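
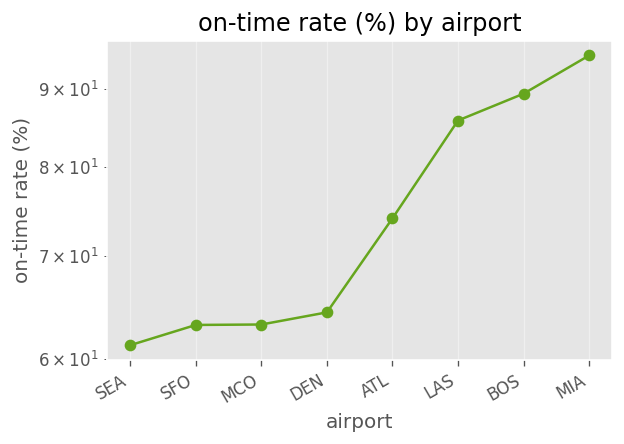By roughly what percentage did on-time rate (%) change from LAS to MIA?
LAS ≈ 85, MIA ≈ 95; (95 − 85) / 85 ≈ +11.8%.

≈ +11.8%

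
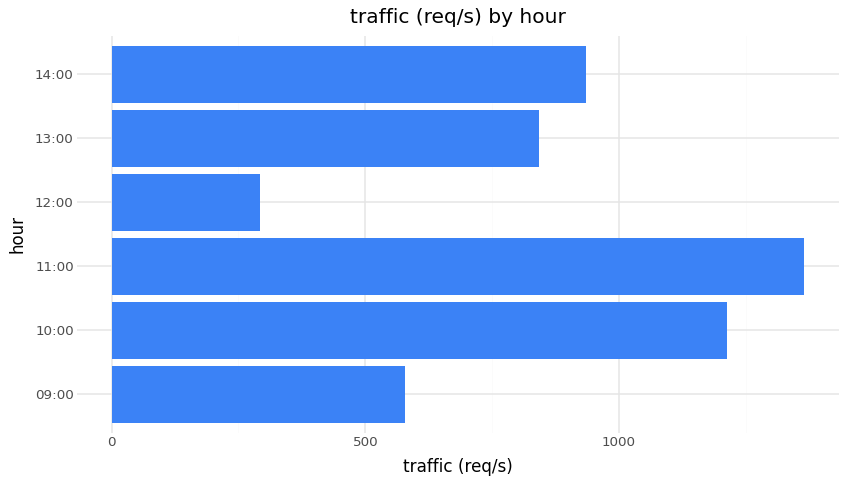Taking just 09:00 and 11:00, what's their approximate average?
≈ 1000

(600 + 1400) / 2 ≈ 1000.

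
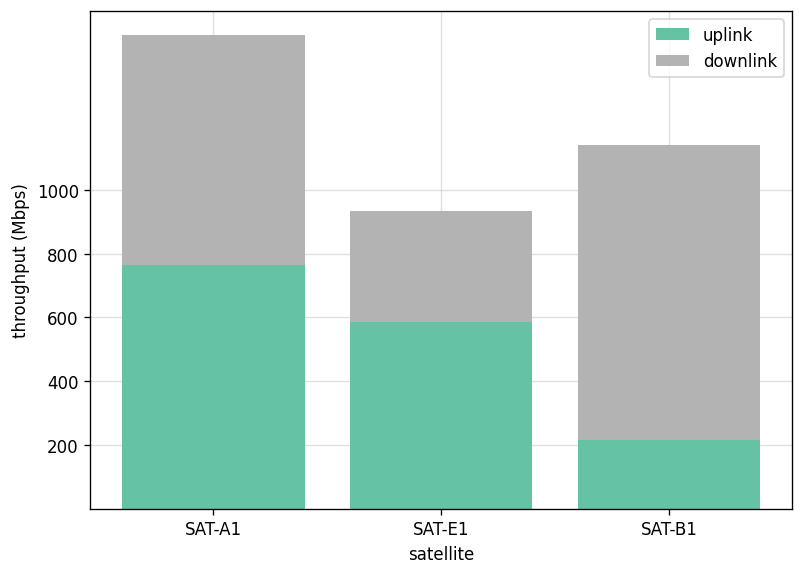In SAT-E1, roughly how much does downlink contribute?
downlink top ≈ 1000, bottom ≈ 600; segment ≈ 400.

≈ 400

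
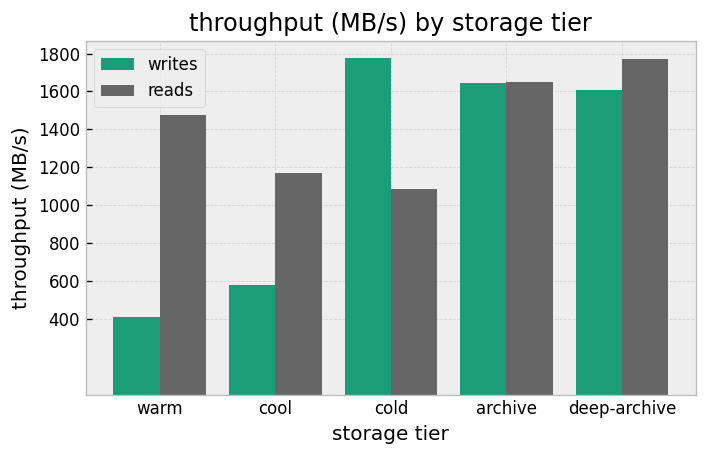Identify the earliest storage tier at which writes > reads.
cold

cool: writes ≈ 600 vs reads ≈ 1200 (not yet); cold: writes ≈ 1800 vs reads ≈ 1000 (first crossover).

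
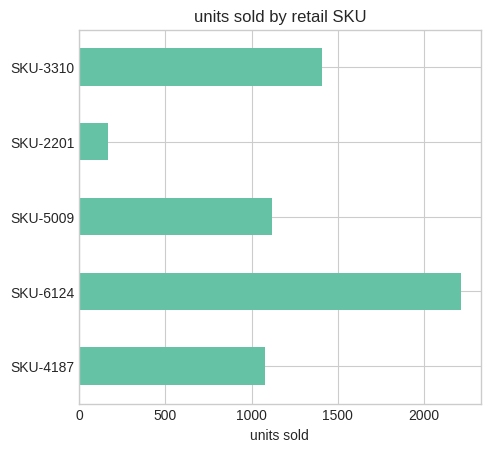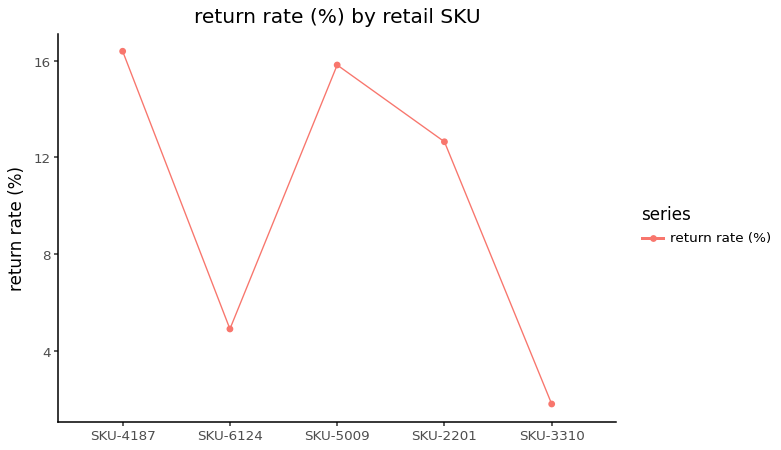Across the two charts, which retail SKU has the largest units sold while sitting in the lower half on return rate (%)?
Chart 2 median return rate (%) ≈ 12; below-median retail SKUs: SKU-6124, SKU-3310. Among those, SKU-6124 has the highest units sold (≈ 2000).

SKU-6124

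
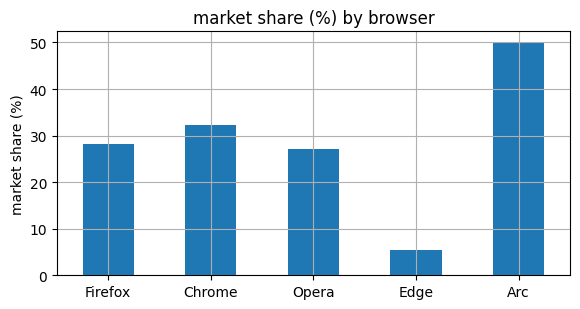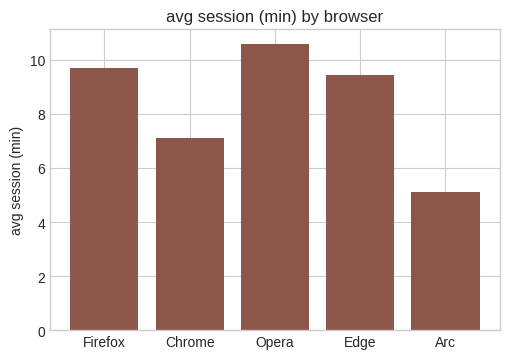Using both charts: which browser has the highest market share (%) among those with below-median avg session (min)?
Chart 2 median avg session (min) ≈ 9; below-median browsers: Chrome, Arc. Among those, Arc has the highest market share (%) (≈ 50).

Arc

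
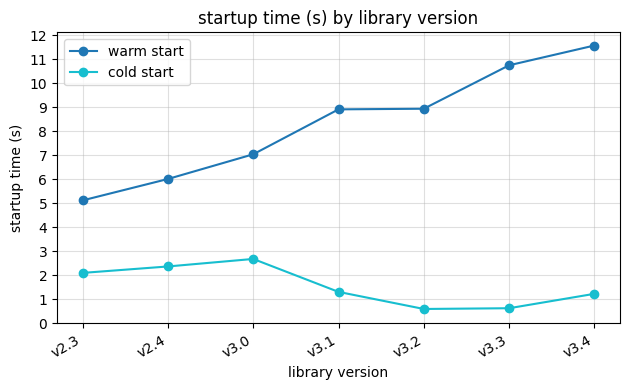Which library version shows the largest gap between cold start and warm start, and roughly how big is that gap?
v3.4: cold start ≈ 1, warm start ≈ 12 → gap ≈ 11. Next-largest (v3.3) is only ≈ 10.

v3.4, ≈ 11 s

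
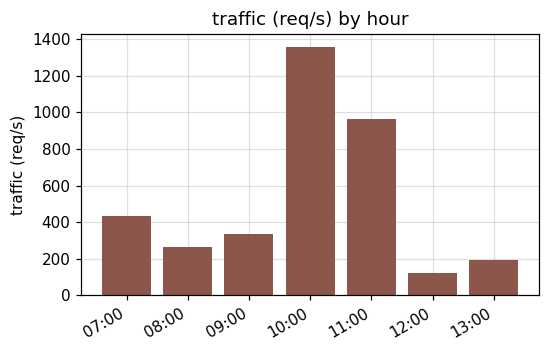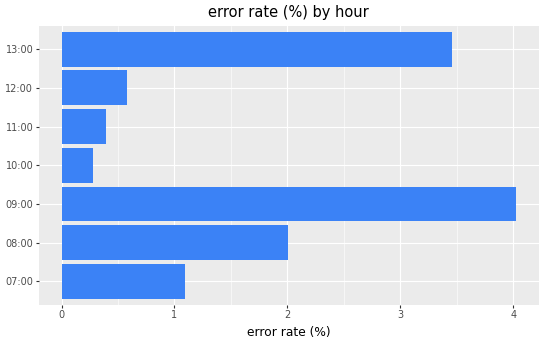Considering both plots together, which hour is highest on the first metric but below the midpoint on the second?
10:00

Chart 2 median error rate (%) ≈ 1; below-median hours: 10:00, 11:00, 12:00. Among those, 10:00 has the highest traffic (req/s) (≈ 1400).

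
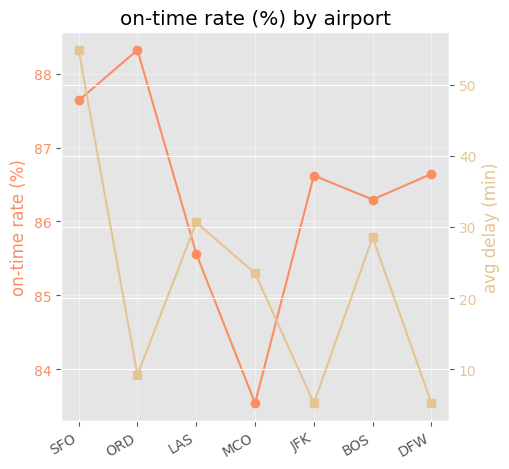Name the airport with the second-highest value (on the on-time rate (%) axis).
SFO

Top 3 (on the on-time rate (%) axis): ORD ≈ 88.5, SFO ≈ 87.5, DFW ≈ 86.5.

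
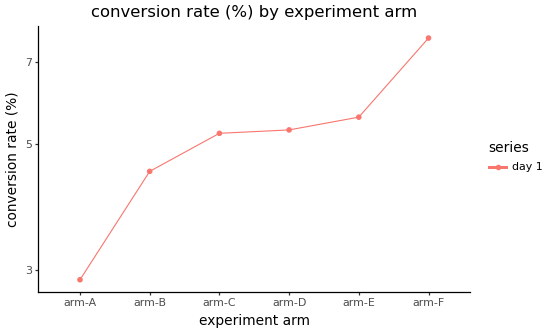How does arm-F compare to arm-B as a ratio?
arm-F ≈ 7.5, arm-B ≈ 4.5; 7.5/4.5 ≈ 1.67.

≈ 1.67×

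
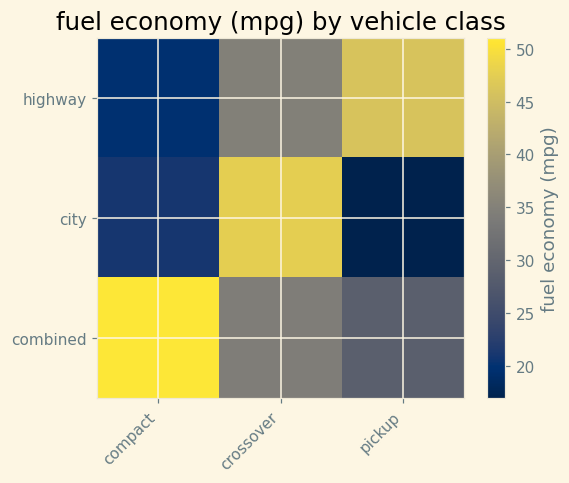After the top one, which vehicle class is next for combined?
Top 3 for combined: compact ≈ 50, crossover ≈ 35, pickup ≈ 30.

crossover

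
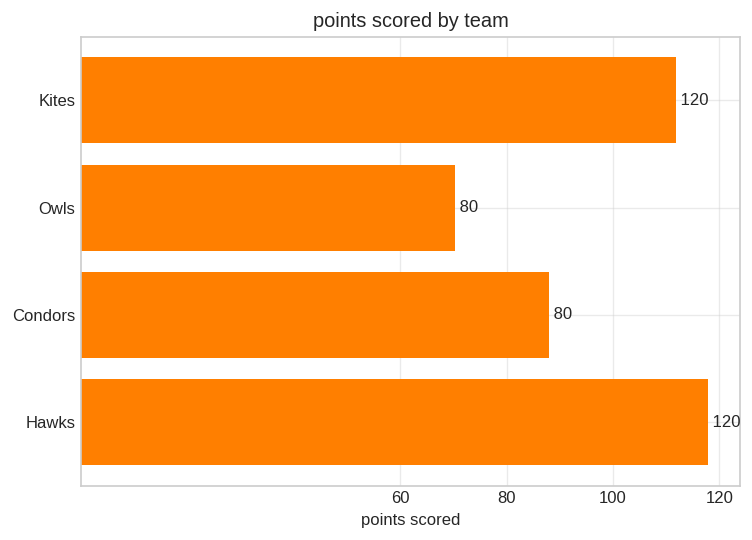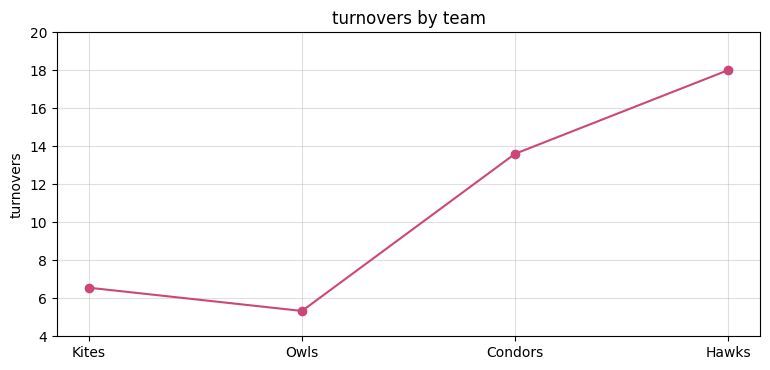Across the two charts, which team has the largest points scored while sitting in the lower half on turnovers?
Chart 2 median turnovers ≈ 10; below-median teams: Kites, Owls. Among those, Kites has the highest points scored (≈ 120).

Kites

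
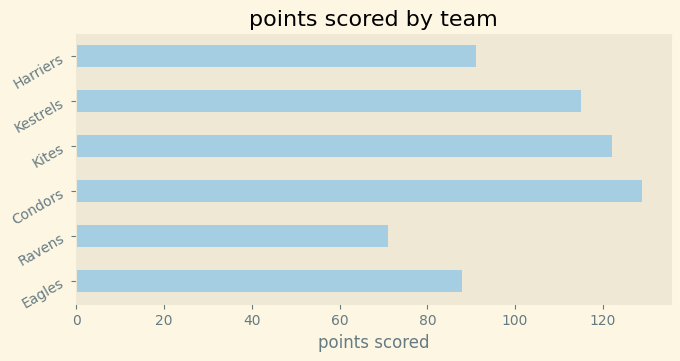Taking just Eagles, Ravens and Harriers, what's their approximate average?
(80 + 80 + 100) / 3 ≈ 87.

≈ 87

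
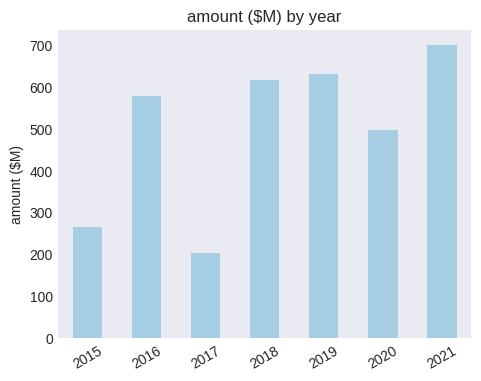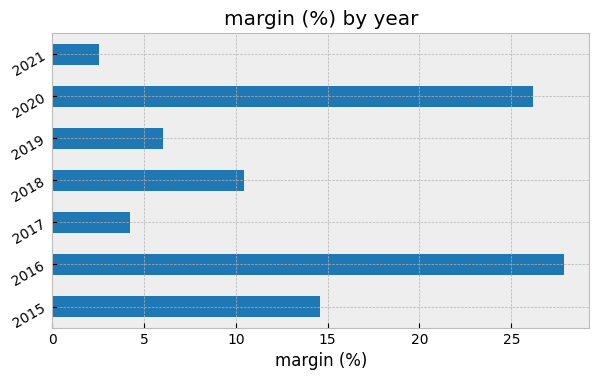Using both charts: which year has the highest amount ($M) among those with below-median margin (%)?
Chart 2 median margin (%) ≈ 10; below-median years: 2017, 2019, 2021. Among those, 2021 has the highest amount ($M) (≈ 700).

2021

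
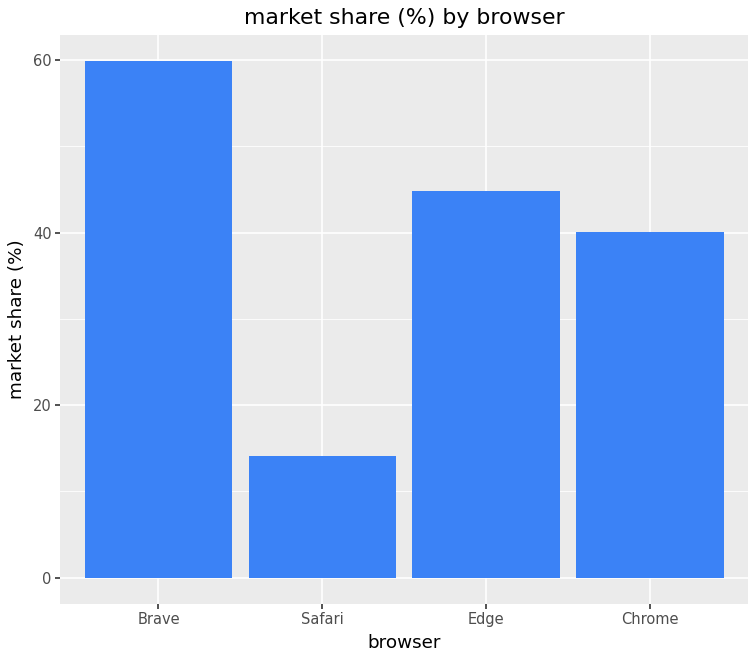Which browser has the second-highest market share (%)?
Edge

Top 3: Brave ≈ 60, Edge ≈ 45, Chrome ≈ 40.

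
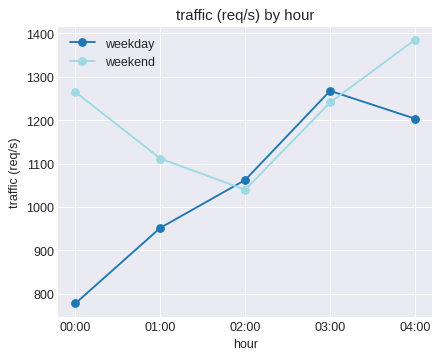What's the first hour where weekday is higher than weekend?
02:00

01:00: weekday ≈ 1000 vs weekend ≈ 1100 (not yet); 02:00: weekday ≈ 1100 vs weekend ≈ 1000 (first crossover).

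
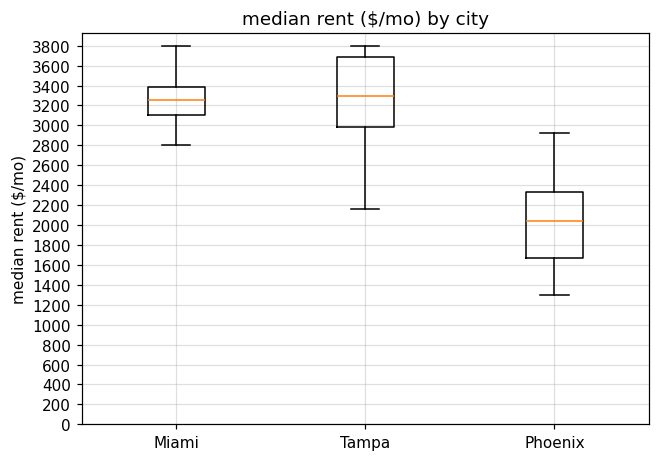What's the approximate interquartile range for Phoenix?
Q3 ≈ 2400, Q1 ≈ 1600; IQR ≈ 800.

≈ 800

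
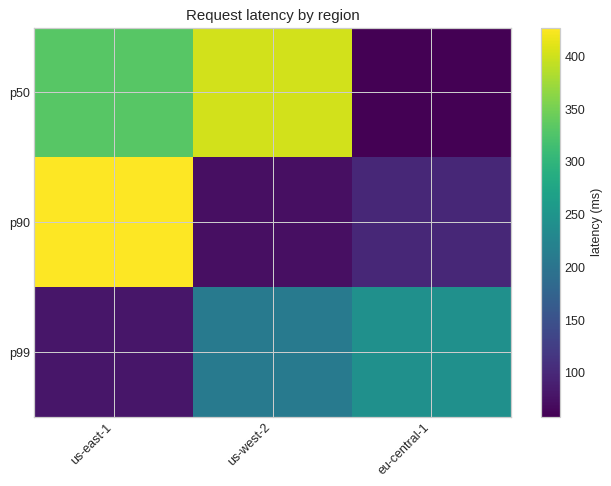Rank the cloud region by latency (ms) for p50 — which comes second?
us-east-1

Top 3 for p50: us-west-2 ≈ 400, us-east-1 ≈ 350, eu-central-1 ≈ 50.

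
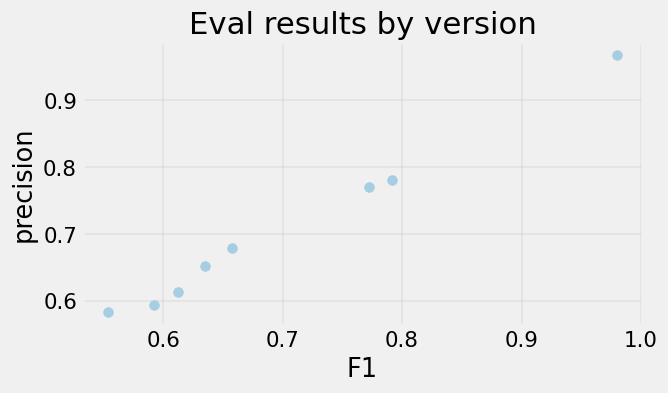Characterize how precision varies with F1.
Points are positively correlated; strong (|r| ≈ 1.0).

positive, strong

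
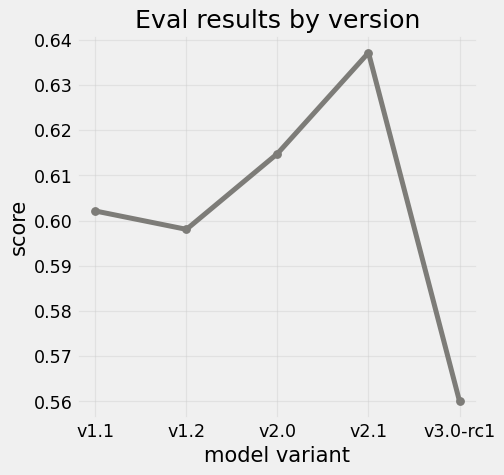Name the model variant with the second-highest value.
Top 3: v2.1 ≈ 0.64, v2.0 ≈ 0.61, v1.1 ≈ 0.60.

v2.0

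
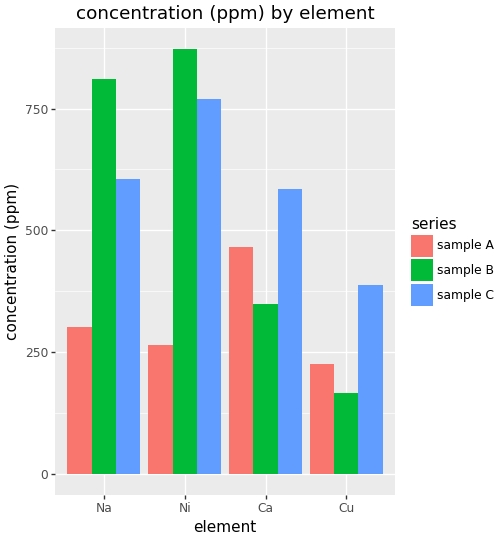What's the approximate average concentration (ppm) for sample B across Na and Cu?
(800 + 200) / 2 ≈ 500.

≈ 500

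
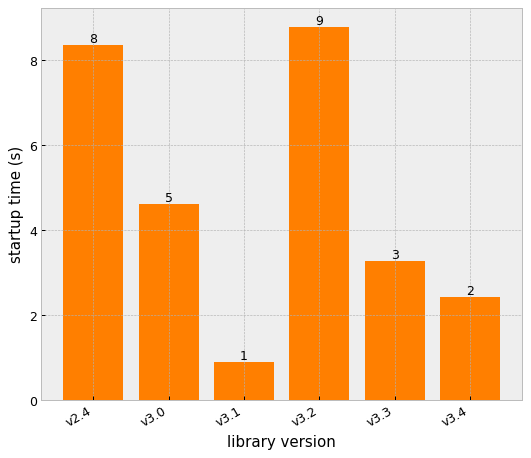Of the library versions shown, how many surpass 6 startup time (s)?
2

Above 6: v2.4, v3.2.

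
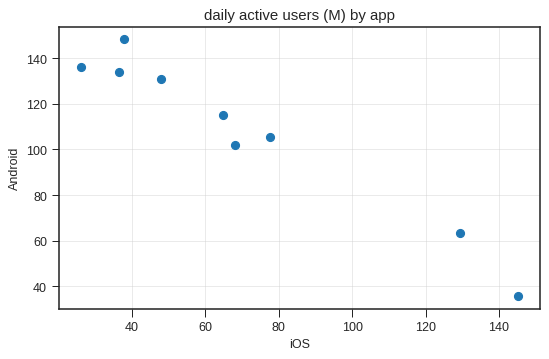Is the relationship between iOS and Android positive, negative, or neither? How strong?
Points are negatively correlated; strong (|r| ≈ 1.0).

negative, strong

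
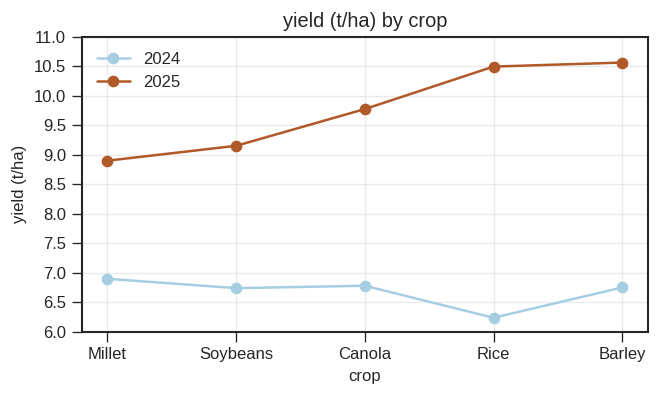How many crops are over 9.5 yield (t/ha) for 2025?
Above 9.5: Canola, Rice, Barley.

3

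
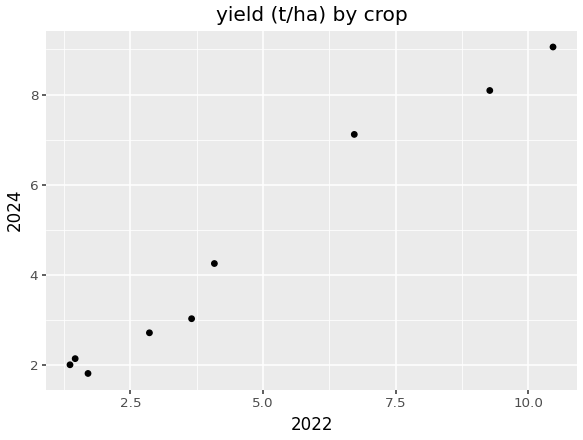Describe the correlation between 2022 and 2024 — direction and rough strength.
positive, strong

Points are positively correlated; strong (|r| ≈ 1.0).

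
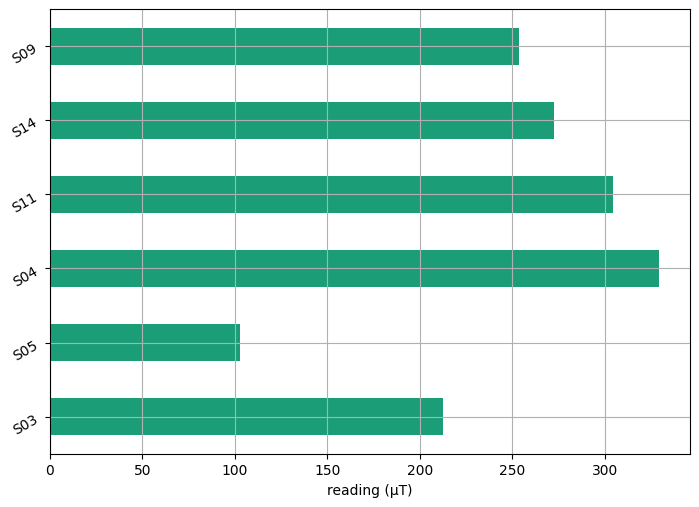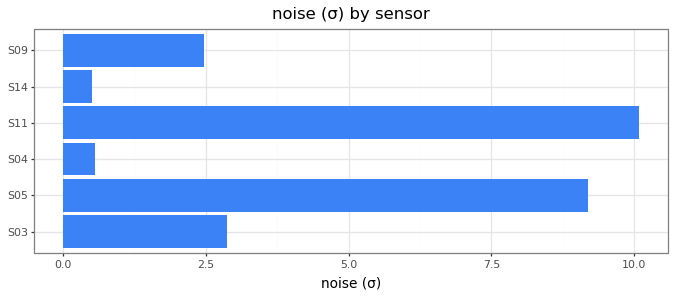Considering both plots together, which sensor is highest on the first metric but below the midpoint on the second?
S04

Chart 2 median noise (σ) ≈ 3; below-median sensors: S04, S14, S09. Among those, S04 has the highest reading (µT) (≈ 350).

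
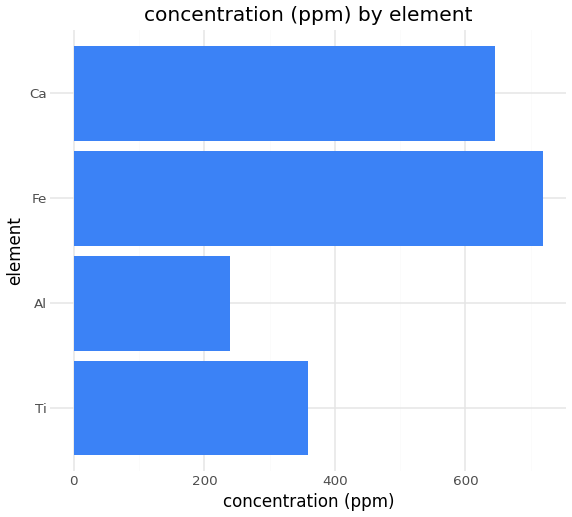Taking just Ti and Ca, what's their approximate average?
≈ 500

(400 + 600) / 2 ≈ 500.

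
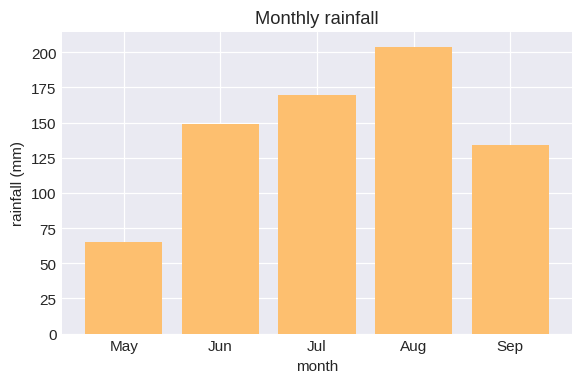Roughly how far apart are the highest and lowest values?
≈ 140

Max Aug ≈ 200, min May ≈ 60; range ≈ 140.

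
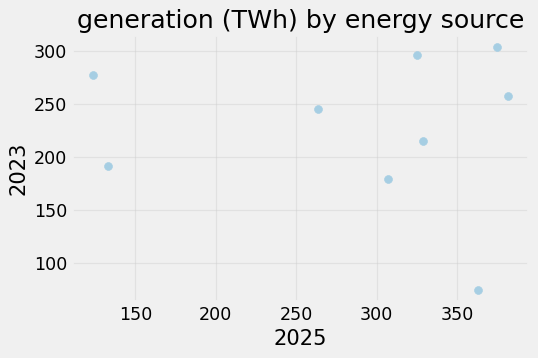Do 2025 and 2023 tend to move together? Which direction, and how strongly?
no clear correlation

Points are roughly uncorrelated; weak (|r| ≈ 0.1).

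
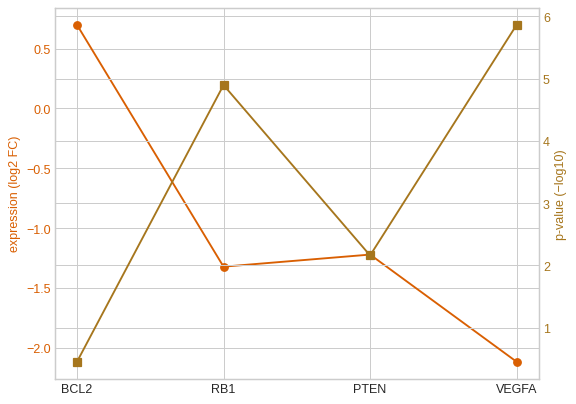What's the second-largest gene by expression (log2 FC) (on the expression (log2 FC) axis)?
PTEN

Top 3 (on the expression (log2 FC) axis): BCL2 ≈ 0.5, PTEN ≈ -1.0, RB1 ≈ -1.5.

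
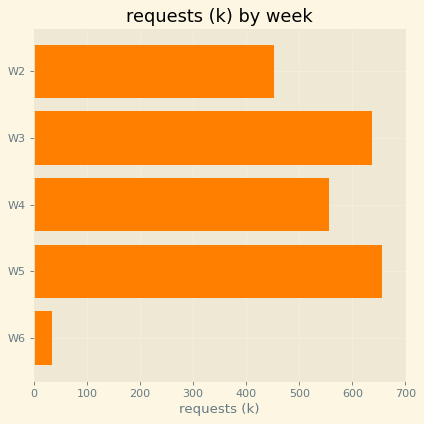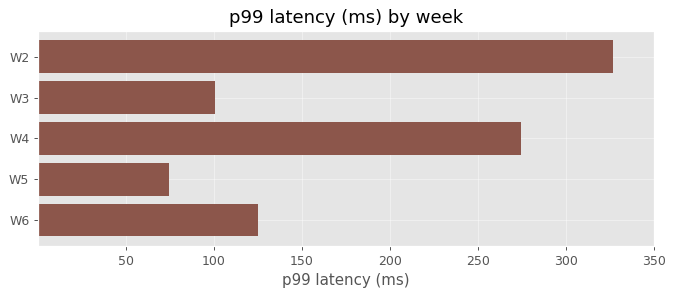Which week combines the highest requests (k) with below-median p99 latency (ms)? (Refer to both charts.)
W5

Chart 2 median p99 latency (ms) ≈ 150; below-median weeks: W3, W5. Among those, W5 has the highest requests (k) (≈ 700).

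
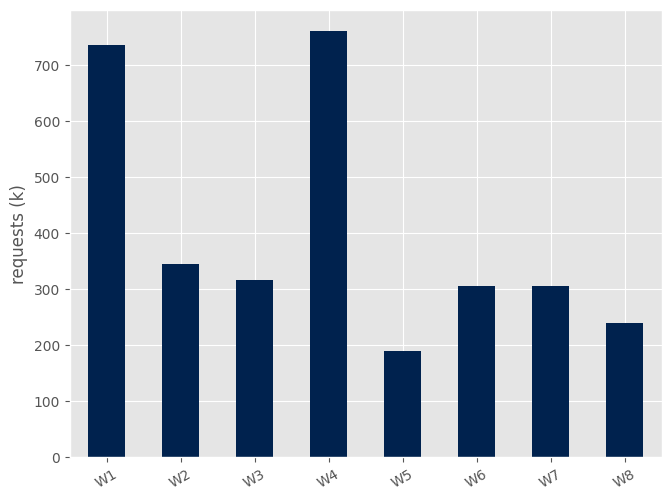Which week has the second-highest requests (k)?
W1

Top 3: W4 ≈ 800, W1 ≈ 700, W2 ≈ 300.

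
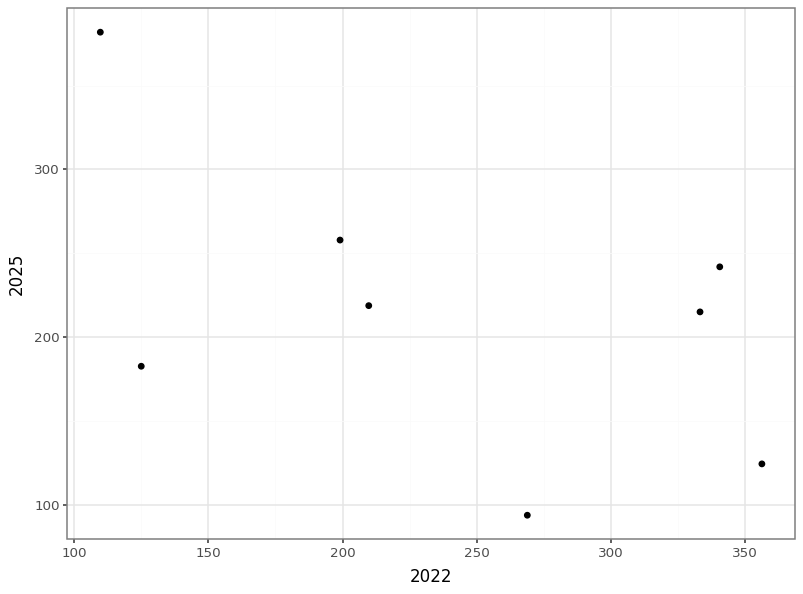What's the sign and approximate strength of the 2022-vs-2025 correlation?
Points are negatively correlated; moderate (|r| ≈ 0.5).

negative, moderate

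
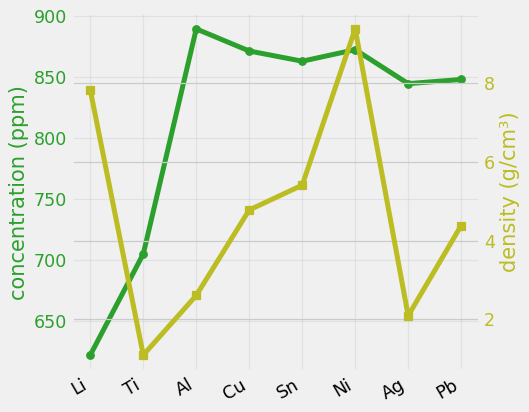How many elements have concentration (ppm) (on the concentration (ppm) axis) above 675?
7

Above 675: Ti, Al, Cu, Sn, Ni, Ag, Pb.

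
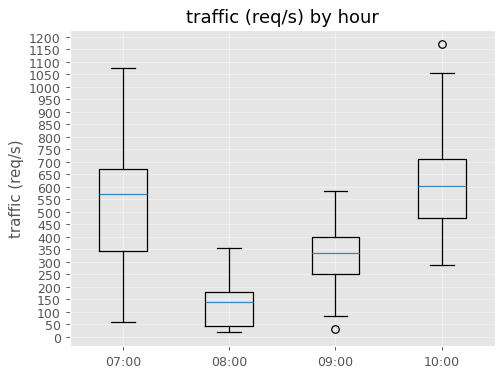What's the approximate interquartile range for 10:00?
≈ 200

Q3 ≈ 700, Q1 ≈ 500; IQR ≈ 200.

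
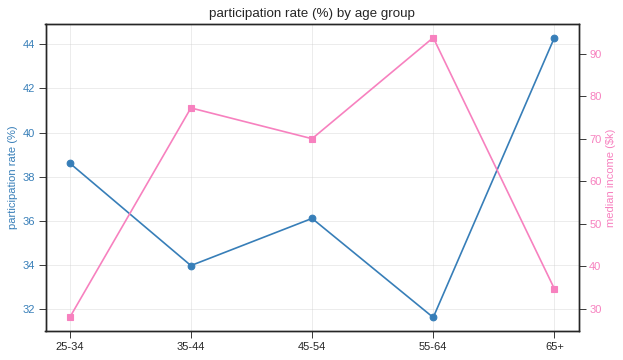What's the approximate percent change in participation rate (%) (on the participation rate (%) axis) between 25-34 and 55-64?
≈ -15.8%

25-34 ≈ 38, 55-64 ≈ 32; (32 − 38) / 38 ≈ -15.8%.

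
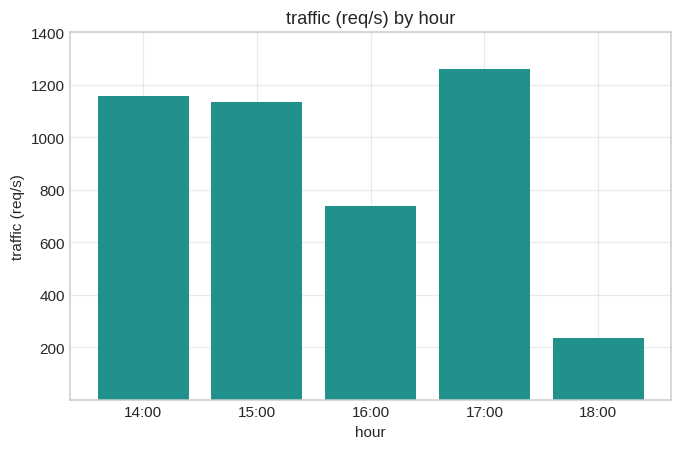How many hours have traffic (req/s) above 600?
Above 600: 14:00, 15:00, 16:00, 17:00.

4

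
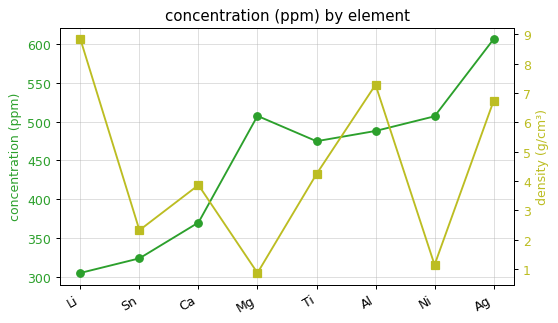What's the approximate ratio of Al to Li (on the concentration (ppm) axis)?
Al ≈ 500, Li ≈ 300; 500/300 ≈ 1.67.

≈ 1.67×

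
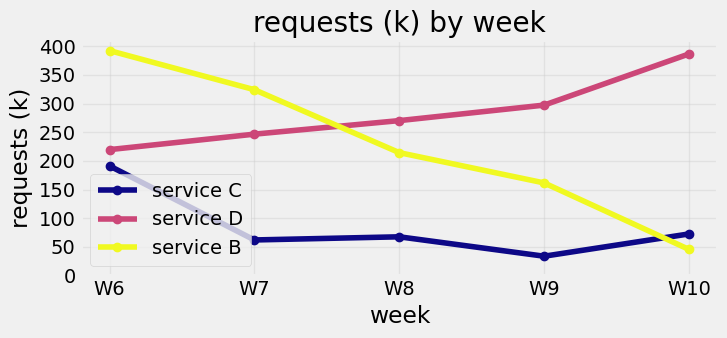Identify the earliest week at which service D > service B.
W7: service D ≈ 250 vs service B ≈ 300 (not yet); W8: service D ≈ 250 vs service B ≈ 200 (first crossover).

W8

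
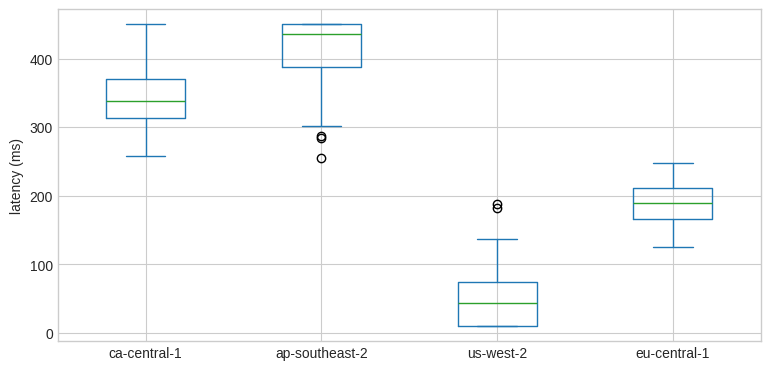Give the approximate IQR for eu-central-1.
Q3 ≈ 200, Q1 ≈ 150; IQR ≈ 50.

≈ 50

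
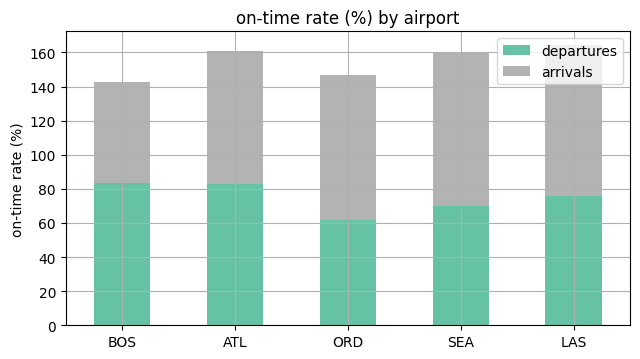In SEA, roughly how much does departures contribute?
departures top ≈ 80, bottom ≈ 0; segment ≈ 80.

≈ 80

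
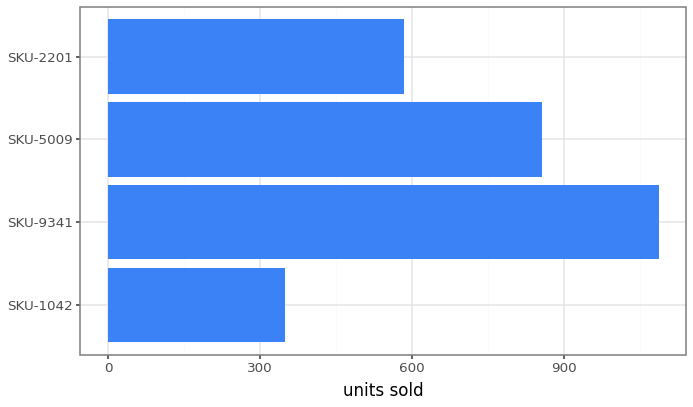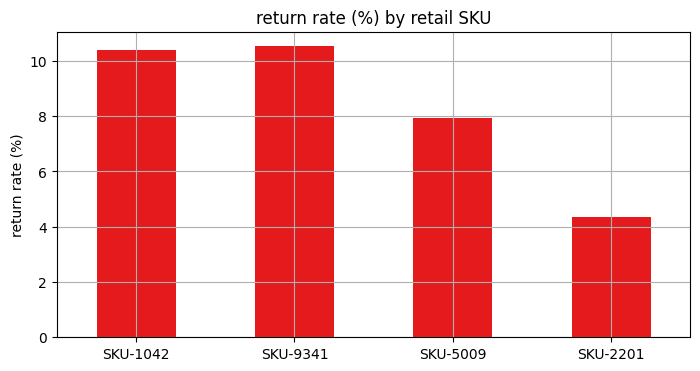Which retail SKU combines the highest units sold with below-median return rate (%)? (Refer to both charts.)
Chart 2 median return rate (%) ≈ 9; below-median retail SKUs: SKU-5009, SKU-2201. Among those, SKU-5009 has the highest units sold (≈ 900).

SKU-5009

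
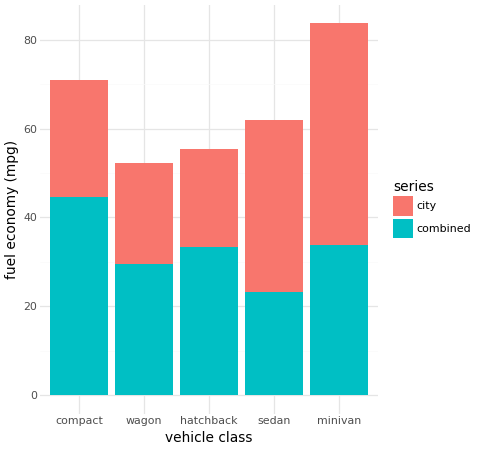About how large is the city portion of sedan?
city top ≈ 60, bottom ≈ 20; segment ≈ 40.

≈ 40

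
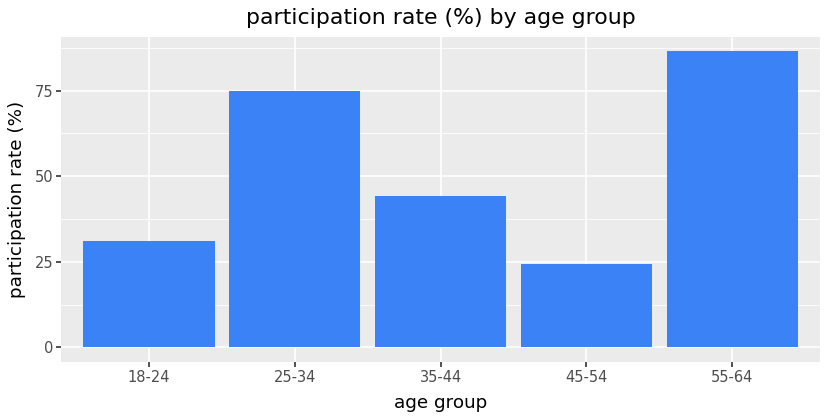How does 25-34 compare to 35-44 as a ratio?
25-34 ≈ 70, 35-44 ≈ 40; 70/40 ≈ 1.75.

≈ 1.75×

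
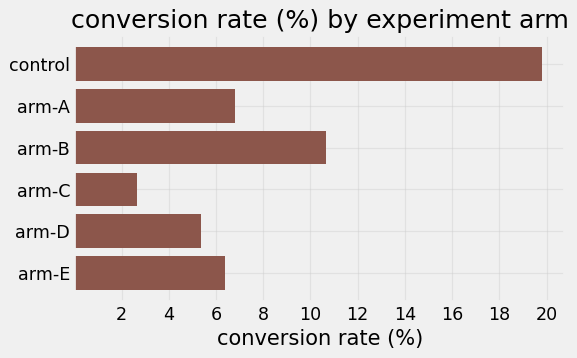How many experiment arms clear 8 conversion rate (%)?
2

Above 8: control, arm-B.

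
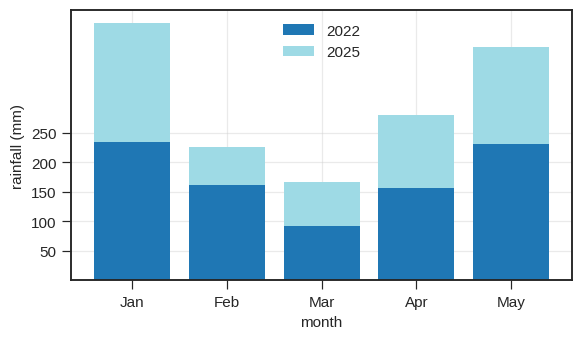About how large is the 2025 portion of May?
≈ 150

2025 top ≈ 400, bottom ≈ 250; segment ≈ 150.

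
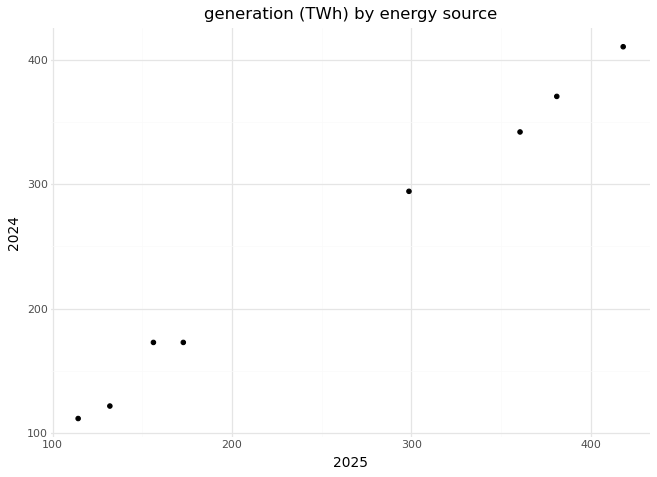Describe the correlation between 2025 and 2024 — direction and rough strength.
positive, strong

Points are positively correlated; strong (|r| ≈ 1.0).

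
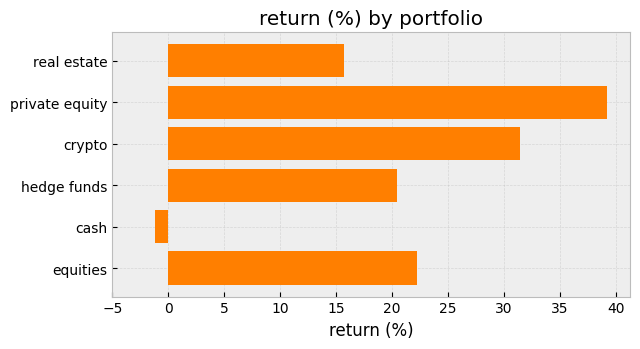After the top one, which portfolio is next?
crypto

Top 3: private equity ≈ 40, crypto ≈ 30, equities ≈ 20.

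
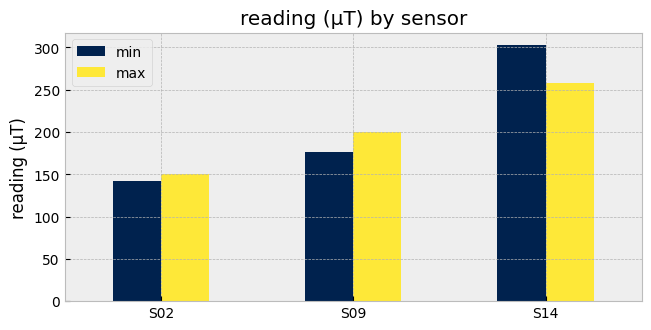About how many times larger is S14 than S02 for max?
≈ 1.67×

S14 ≈ 250, S02 ≈ 150; 250/150 ≈ 1.67.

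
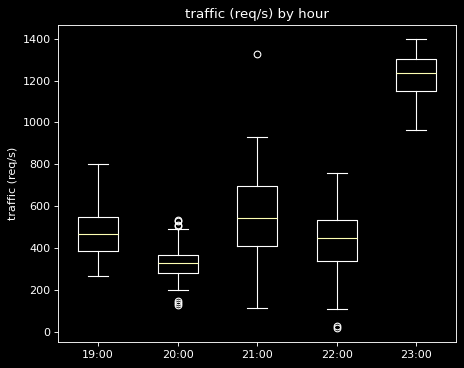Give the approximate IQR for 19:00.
Q3 ≈ 600, Q1 ≈ 400; IQR ≈ 200.

≈ 200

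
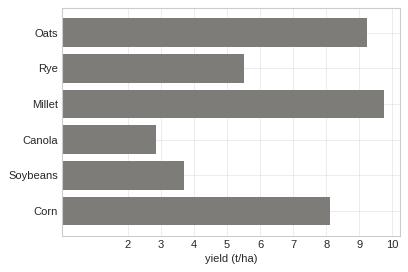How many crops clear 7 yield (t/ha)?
3

Above 7: Oats, Millet, Corn.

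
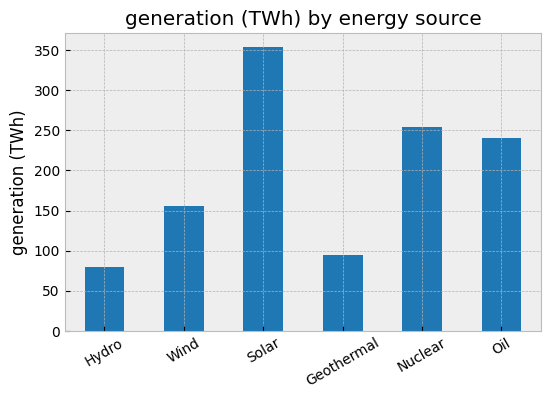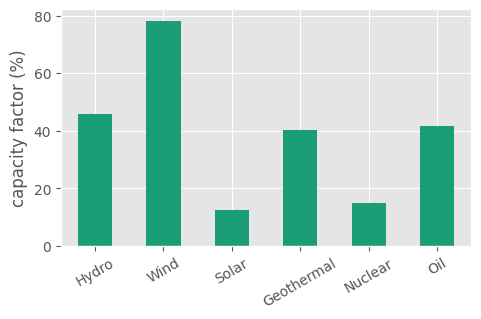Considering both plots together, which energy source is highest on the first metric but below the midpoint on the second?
Chart 2 median capacity factor (%) ≈ 40; below-median energy sources: Solar, Geothermal, Nuclear. Among those, Solar has the highest generation (TWh) (≈ 350).

Solar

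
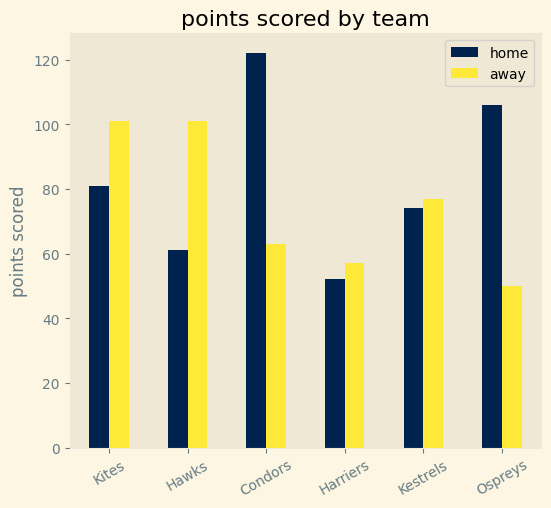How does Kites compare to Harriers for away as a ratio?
Kites ≈ 100, Harriers ≈ 60; 100/60 ≈ 1.67.

≈ 1.67×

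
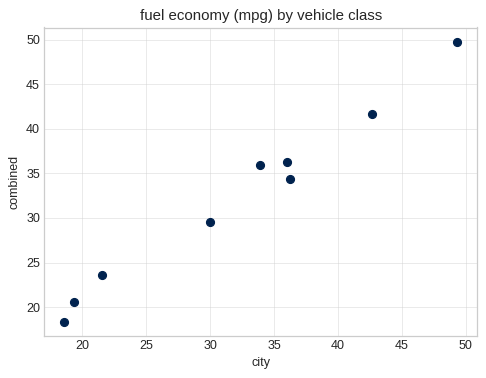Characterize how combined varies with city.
Points are positively correlated; strong (|r| ≈ 1.0).

positive, strong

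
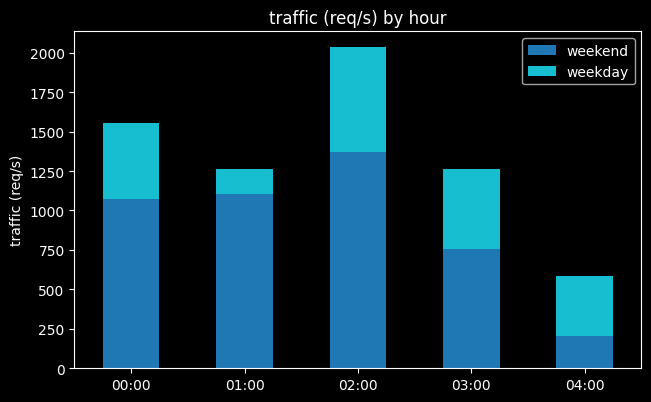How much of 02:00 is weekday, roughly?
weekday top ≈ 2000, bottom ≈ 1400; segment ≈ 600.

≈ 600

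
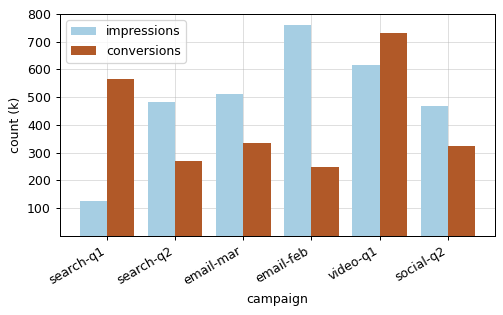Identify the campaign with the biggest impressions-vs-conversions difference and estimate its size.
email-feb, ≈ 600 k

email-feb: impressions ≈ 800, conversions ≈ 200 → gap ≈ 600. Next-largest (search-q1) is only ≈ 500.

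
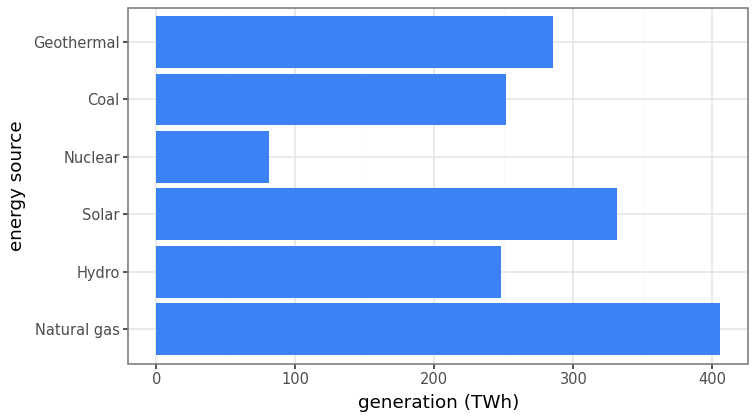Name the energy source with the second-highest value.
Top 3: Natural gas ≈ 400, Solar ≈ 350, Geothermal ≈ 300.

Solar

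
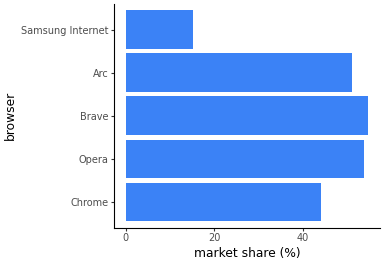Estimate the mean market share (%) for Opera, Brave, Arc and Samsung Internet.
≈ 44

(55 + 55 + 50 + 15) / 4 ≈ 44.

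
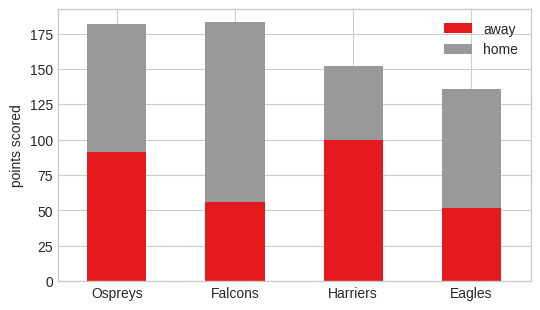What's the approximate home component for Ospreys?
home top ≈ 180, bottom ≈ 100; segment ≈ 80.

≈ 80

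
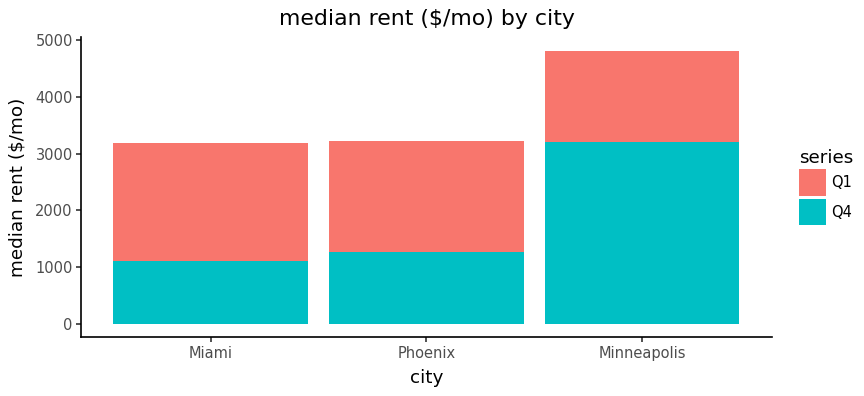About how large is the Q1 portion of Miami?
Q1 top ≈ 3000, bottom ≈ 1000; segment ≈ 2000.

≈ 2000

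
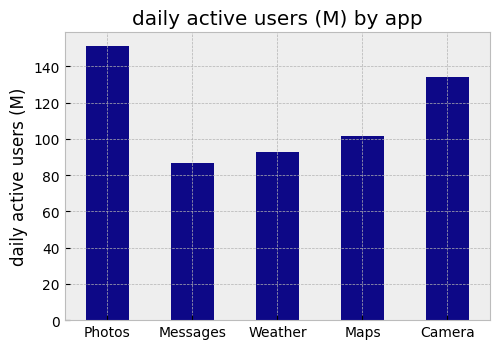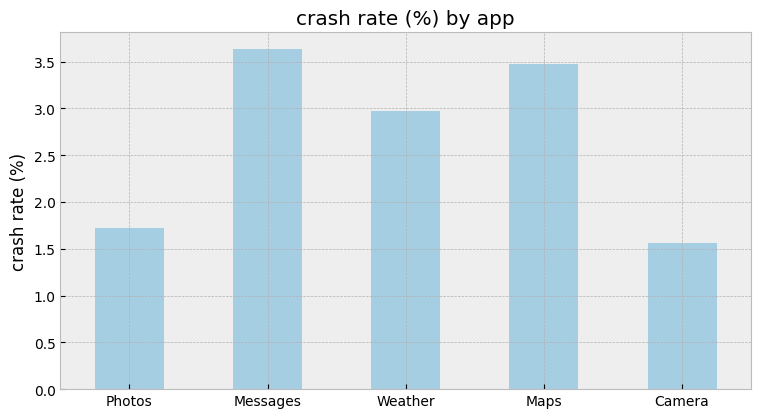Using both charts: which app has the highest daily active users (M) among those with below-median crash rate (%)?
Chart 2 median crash rate (%) ≈ 3; below-median apps: Photos, Camera. Among those, Photos has the highest daily active users (M) (≈ 160).

Photos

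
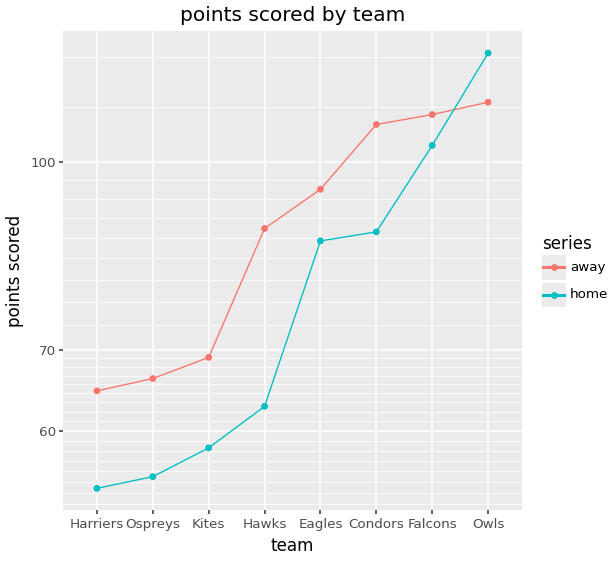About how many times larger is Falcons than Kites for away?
≈ 1.57×

Falcons ≈ 110, Kites ≈ 70; 110/70 ≈ 1.57.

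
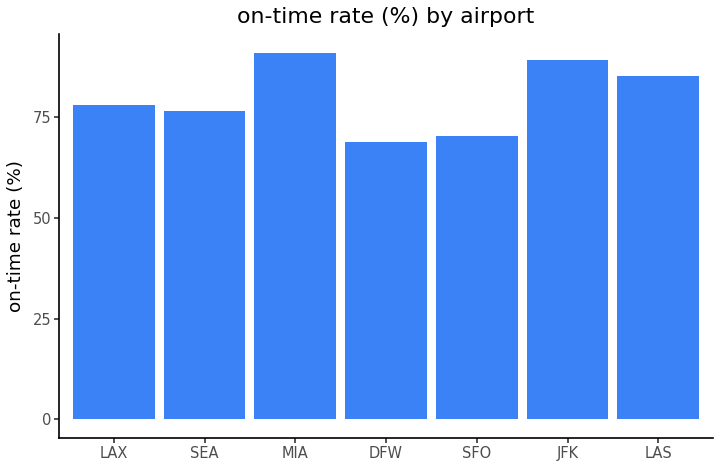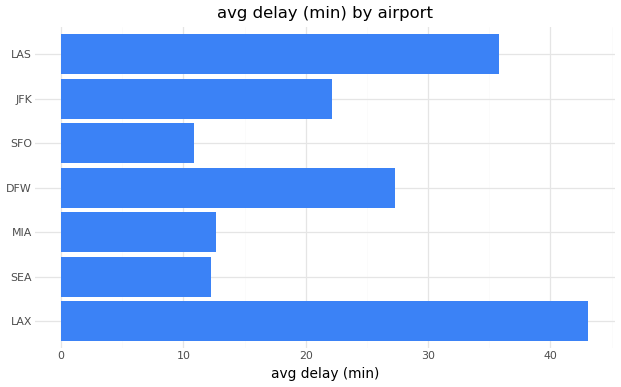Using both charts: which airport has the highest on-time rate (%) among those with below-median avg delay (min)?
MIA

Chart 2 median avg delay (min) ≈ 20; below-median airports: SEA, MIA, SFO. Among those, MIA has the highest on-time rate (%) (≈ 90).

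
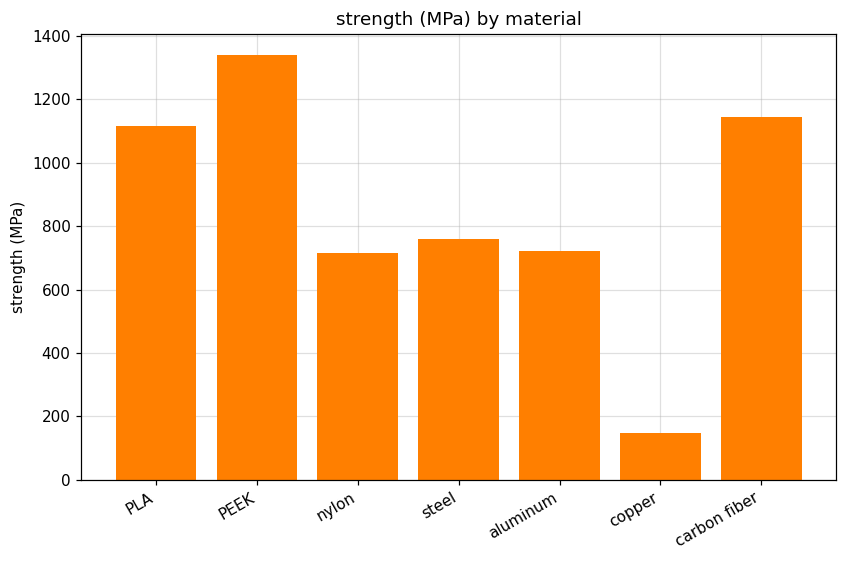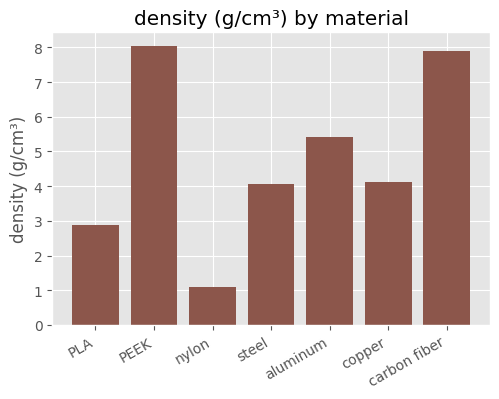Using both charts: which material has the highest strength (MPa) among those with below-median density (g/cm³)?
PLA

Chart 2 median density (g/cm³) ≈ 4; below-median materials: PLA, nylon, steel. Among those, PLA has the highest strength (MPa) (≈ 1200).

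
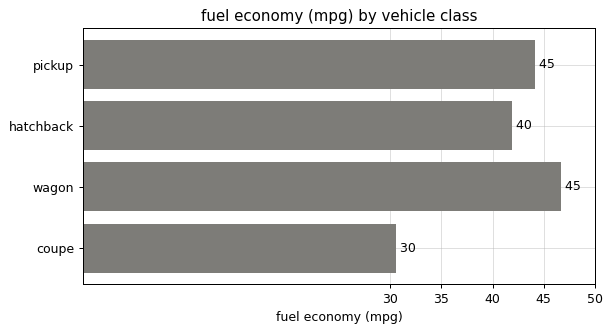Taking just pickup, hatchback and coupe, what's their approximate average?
≈ 38

(45 + 40 + 30) / 3 ≈ 38.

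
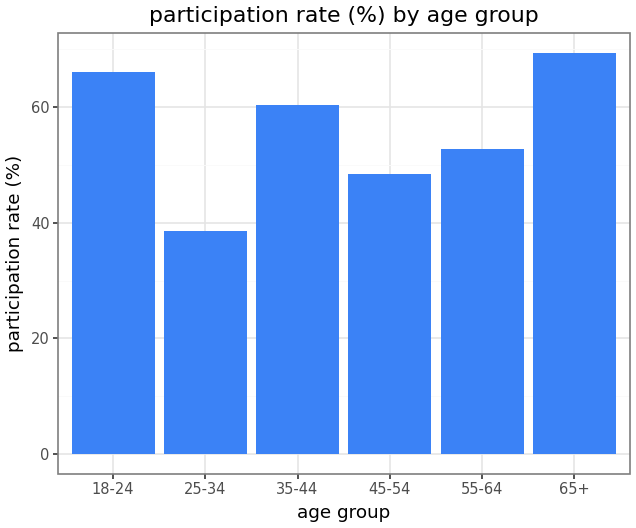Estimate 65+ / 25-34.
65+ ≈ 70, 25-34 ≈ 40; 70/40 ≈ 1.75.

≈ 1.75×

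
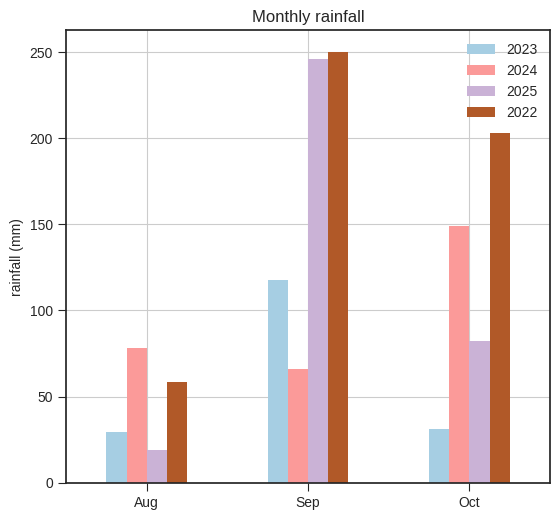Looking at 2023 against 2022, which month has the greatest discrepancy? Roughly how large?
Oct, ≈ 175 mm

Oct: 2023 ≈ 25, 2022 ≈ 200 → gap ≈ 175. Next-largest (Sep) is only ≈ 125.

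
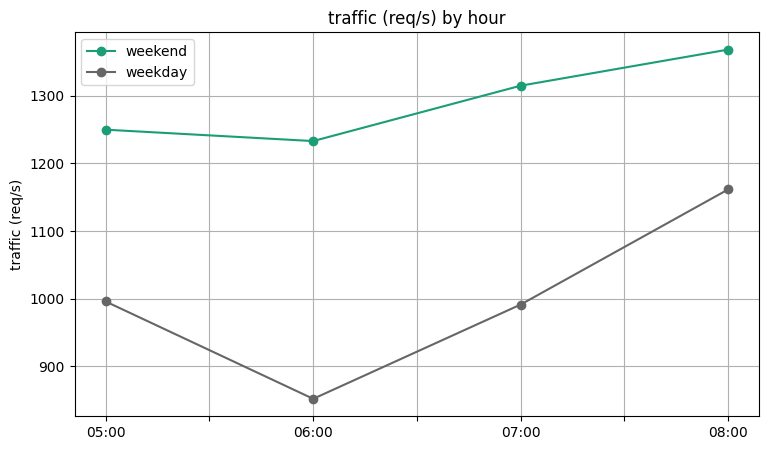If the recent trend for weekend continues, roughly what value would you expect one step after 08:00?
Last three: 1250, 1300, 1350 → slope ≈ 50/step → next ≈ 1400.

≈ 1400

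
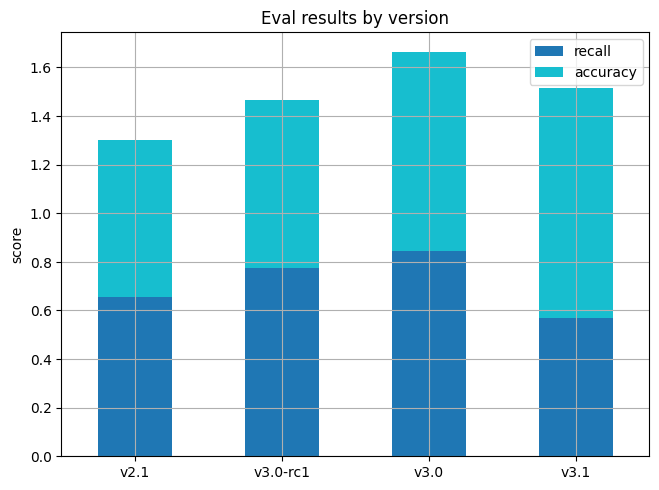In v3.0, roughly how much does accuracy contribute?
≈ 0.8

accuracy top ≈ 1.6, bottom ≈ 0.8; segment ≈ 0.8.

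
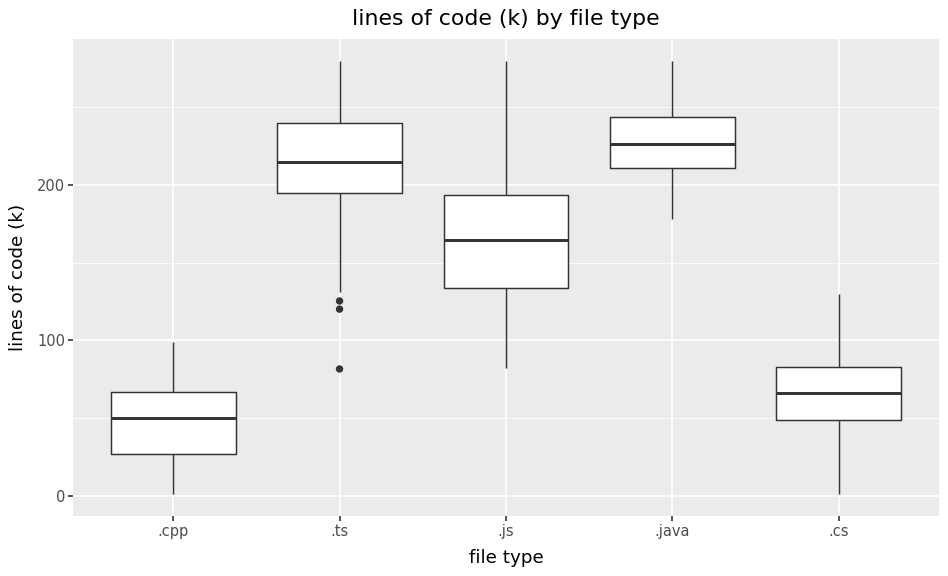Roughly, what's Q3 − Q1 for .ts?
Q3 ≈ 240, Q1 ≈ 200; IQR ≈ 40.

≈ 40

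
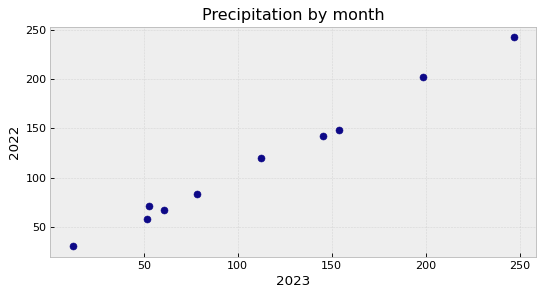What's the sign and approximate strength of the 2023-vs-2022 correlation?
positive, strong

Points are positively correlated; strong (|r| ≈ 1.0).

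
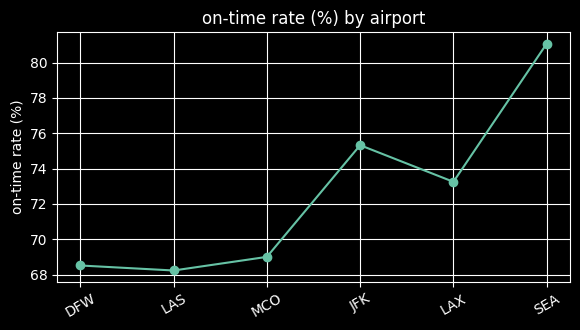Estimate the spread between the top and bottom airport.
Max SEA ≈ 82, min LAS ≈ 68; range ≈ 14.

≈ 14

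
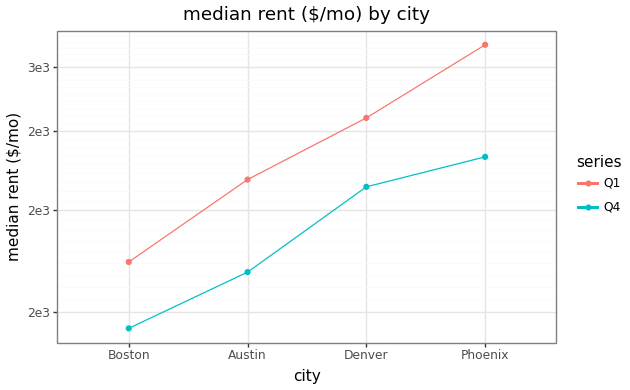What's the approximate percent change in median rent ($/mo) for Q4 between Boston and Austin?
≈ +14.3%

Boston ≈ 1400, Austin ≈ 1600; (1600 − 1400) / 1400 ≈ +14.3%.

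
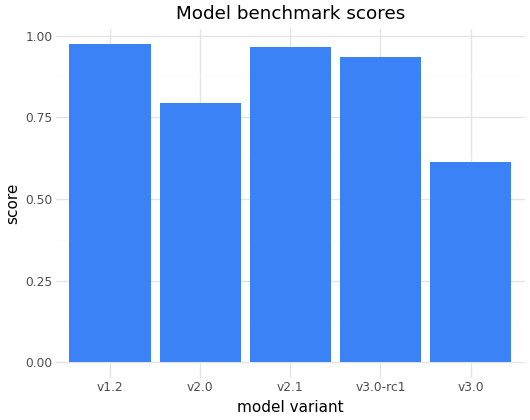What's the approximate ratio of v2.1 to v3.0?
v2.1 ≈ 1.0, v3.0 ≈ 0.6; 1.0/0.6 ≈ 1.67.

≈ 1.67×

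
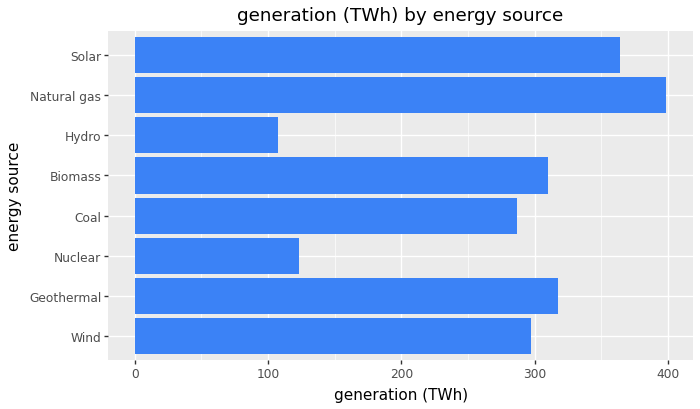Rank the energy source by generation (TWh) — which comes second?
Top 3: Natural gas ≈ 400, Solar ≈ 350, Geothermal ≈ 300.

Solar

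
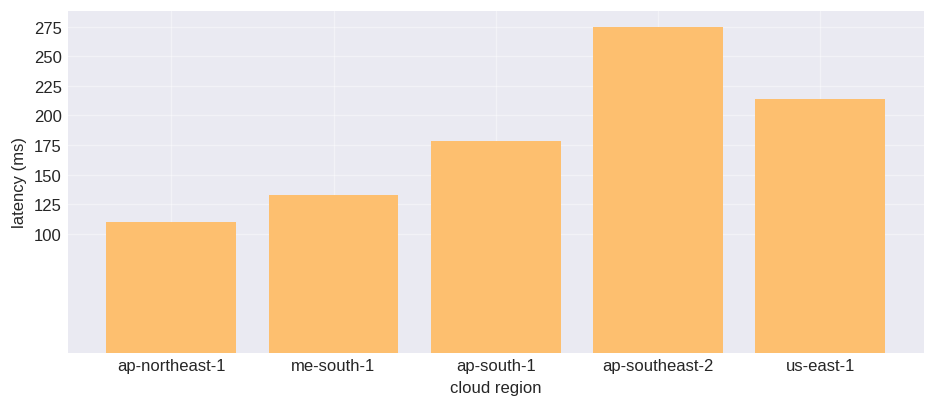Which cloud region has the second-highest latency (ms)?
us-east-1

Top 3: ap-southeast-2 ≈ 275, us-east-1 ≈ 225, ap-south-1 ≈ 175.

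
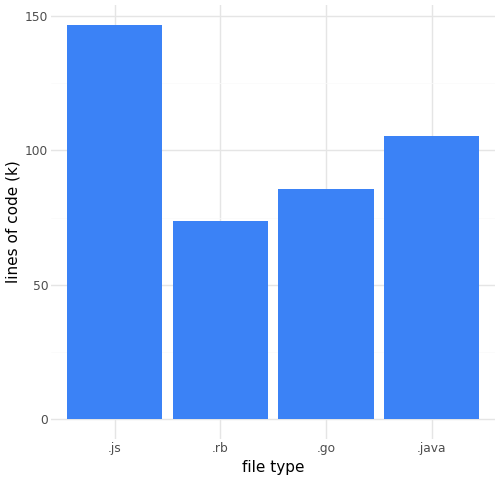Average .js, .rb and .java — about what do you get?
≈ 107

(140 + 80 + 100) / 3 ≈ 107.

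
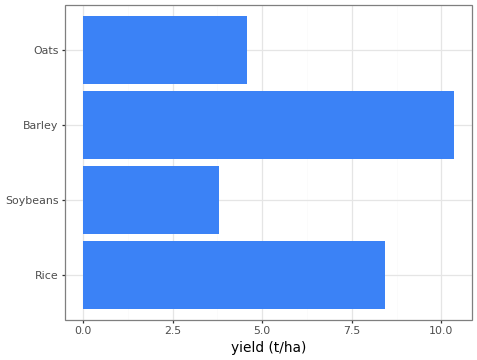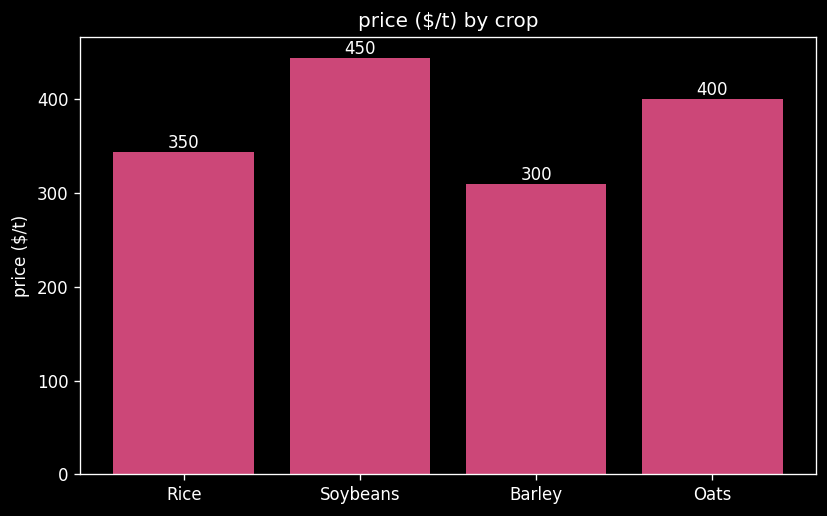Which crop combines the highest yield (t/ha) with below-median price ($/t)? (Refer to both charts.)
Chart 2 median price ($/t) ≈ 350; below-median crops: Rice, Barley. Among those, Barley has the highest yield (t/ha) (≈ 10).

Barley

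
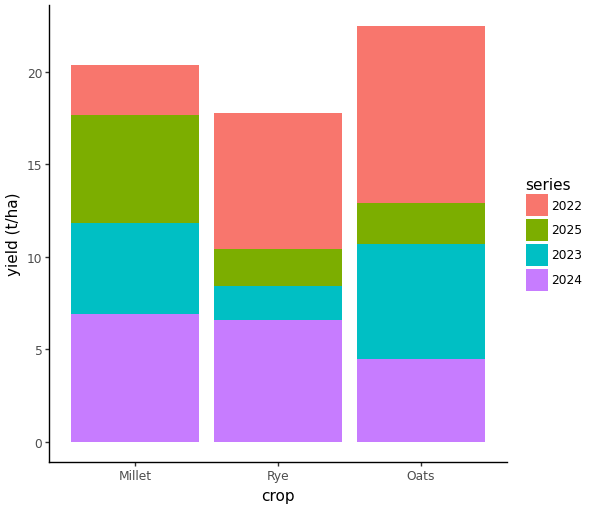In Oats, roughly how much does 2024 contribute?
≈ 4

2024 top ≈ 4, bottom ≈ 0; segment ≈ 4.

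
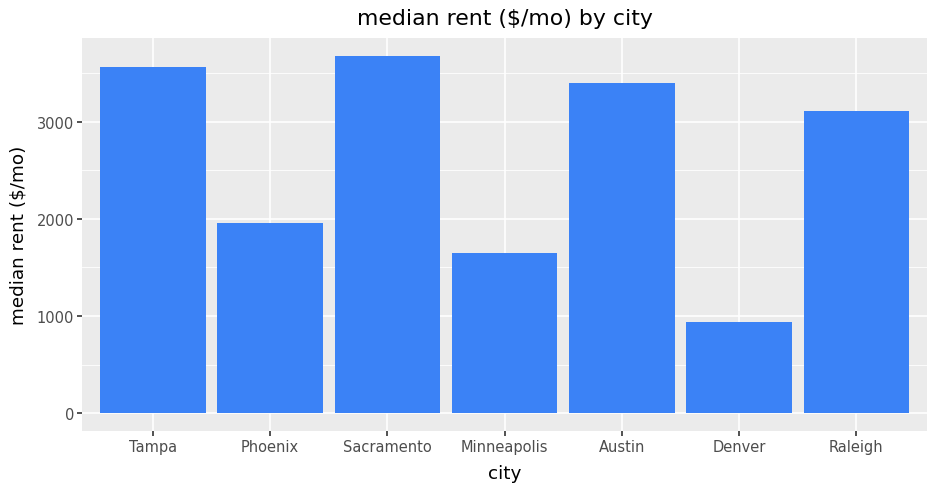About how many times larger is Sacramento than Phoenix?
≈ 1.75×

Sacramento ≈ 3500, Phoenix ≈ 2000; 3500/2000 ≈ 1.75.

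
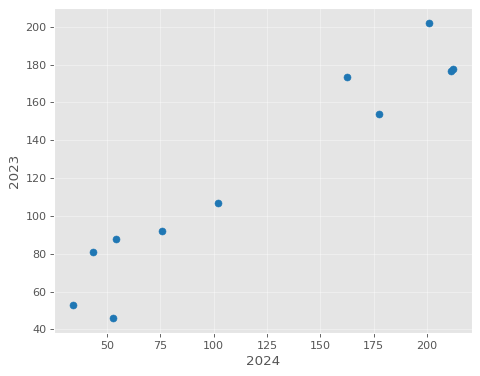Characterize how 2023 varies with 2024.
Points are positively correlated; strong (|r| ≈ 1.0).

positive, strong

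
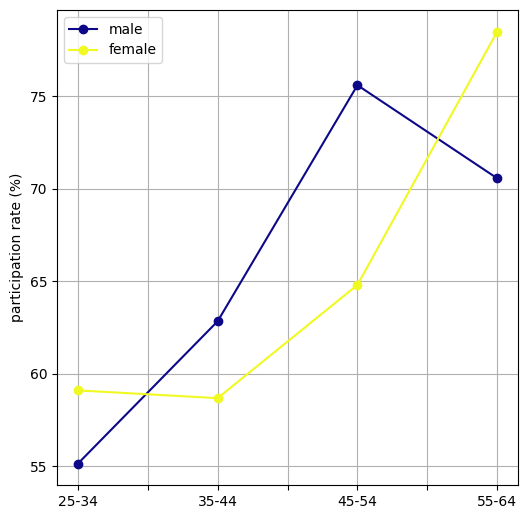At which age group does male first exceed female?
35-44

25-34: male ≈ 56 vs female ≈ 60 (not yet); 35-44: male ≈ 62 vs female ≈ 58 (first crossover).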